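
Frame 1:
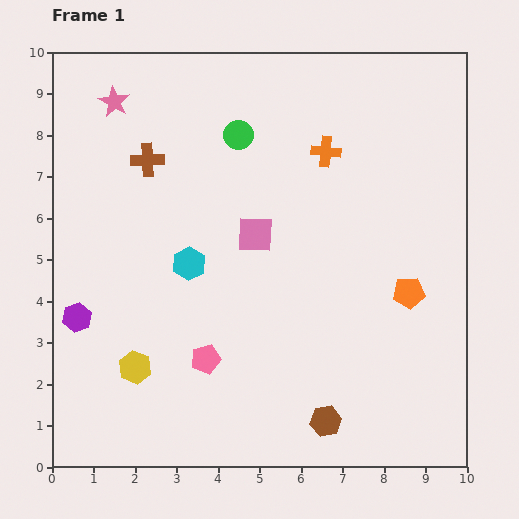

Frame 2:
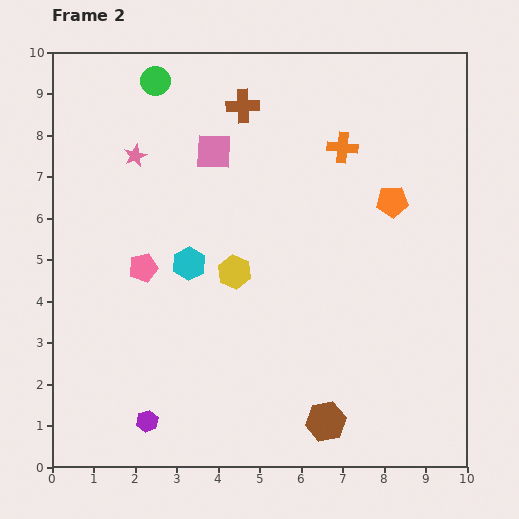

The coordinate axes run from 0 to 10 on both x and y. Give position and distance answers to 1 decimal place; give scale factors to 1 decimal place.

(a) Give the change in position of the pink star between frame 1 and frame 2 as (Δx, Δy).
(0.5, -1.3)

The pink star was at (1.5, 8.8) in frame 1 and (2.0, 7.5) in frame 2.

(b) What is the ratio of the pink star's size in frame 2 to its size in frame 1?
0.7×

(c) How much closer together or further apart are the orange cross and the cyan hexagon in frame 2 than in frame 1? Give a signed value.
+0.3

Distance in frame 1: 4.3. Distance in frame 2: 4.6.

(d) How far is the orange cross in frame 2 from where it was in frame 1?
0.4

The orange cross moved from (6.6, 7.6) to (7.0, 7.7), a distance of √(0.4² + 0.1²) ≈ 0.4.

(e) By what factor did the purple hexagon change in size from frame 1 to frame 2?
0.7×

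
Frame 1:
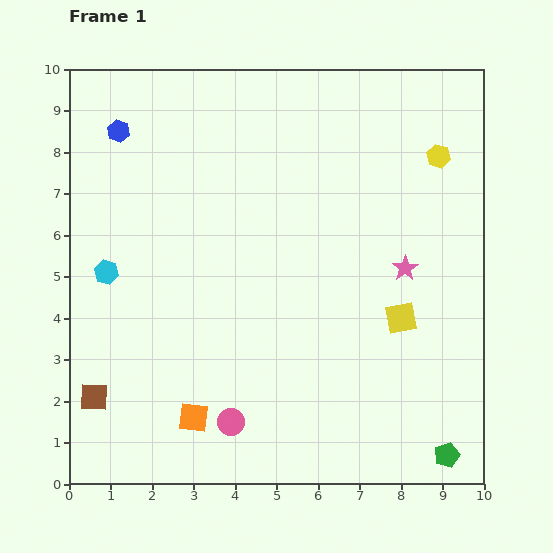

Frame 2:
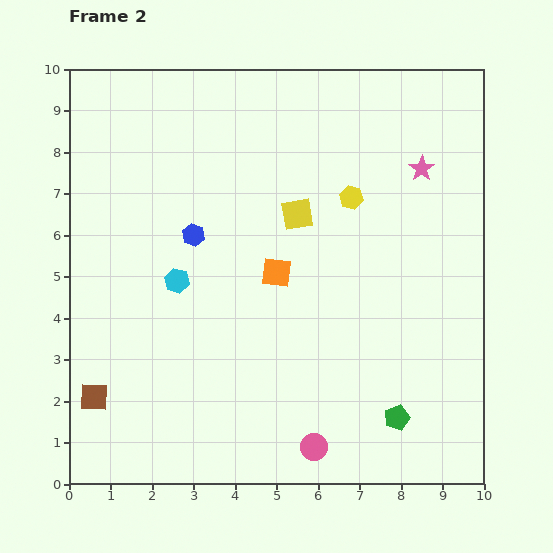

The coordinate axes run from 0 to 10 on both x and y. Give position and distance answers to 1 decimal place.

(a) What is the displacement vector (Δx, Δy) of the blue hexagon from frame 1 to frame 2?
(1.8, -2.5)

The blue hexagon was at (1.2, 8.5) in frame 1 and (3.0, 6.0) in frame 2.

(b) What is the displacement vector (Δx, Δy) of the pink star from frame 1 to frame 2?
(0.4, 2.4)

The pink star was at (8.1, 5.2) in frame 1 and (8.5, 7.6) in frame 2.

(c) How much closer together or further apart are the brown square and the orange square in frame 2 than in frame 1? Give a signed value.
+2.8

Distance in frame 1: 2.5. Distance in frame 2: 5.3.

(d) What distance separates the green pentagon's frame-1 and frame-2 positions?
1.5

The green pentagon moved from (9.1, 0.7) to (7.9, 1.6), a distance of √(1.2² + 0.9²) ≈ 1.5.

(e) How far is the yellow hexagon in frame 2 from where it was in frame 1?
2.3

The yellow hexagon moved from (8.9, 7.9) to (6.8, 6.9), a distance of √(2.1² + 1.0²) ≈ 2.3.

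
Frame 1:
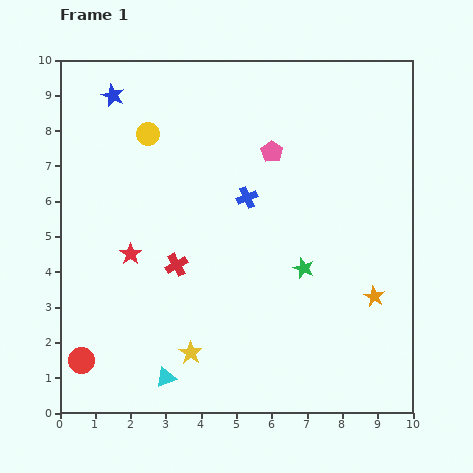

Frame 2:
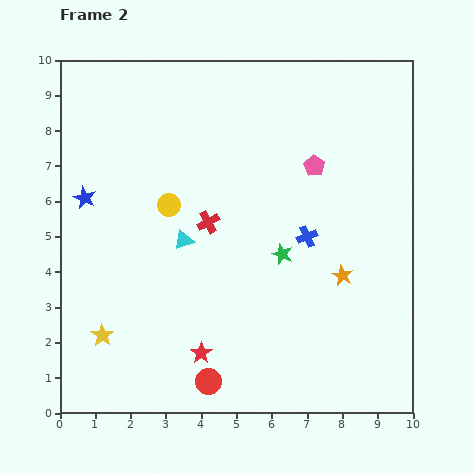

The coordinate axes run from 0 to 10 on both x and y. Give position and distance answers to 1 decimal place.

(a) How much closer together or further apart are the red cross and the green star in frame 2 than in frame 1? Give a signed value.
-1.3

Distance in frame 1: 3.6. Distance in frame 2: 2.3.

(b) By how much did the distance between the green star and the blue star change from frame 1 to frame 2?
-1.5

Distance in frame 1: 7.3. Distance in frame 2: 5.8.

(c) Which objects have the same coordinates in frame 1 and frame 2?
none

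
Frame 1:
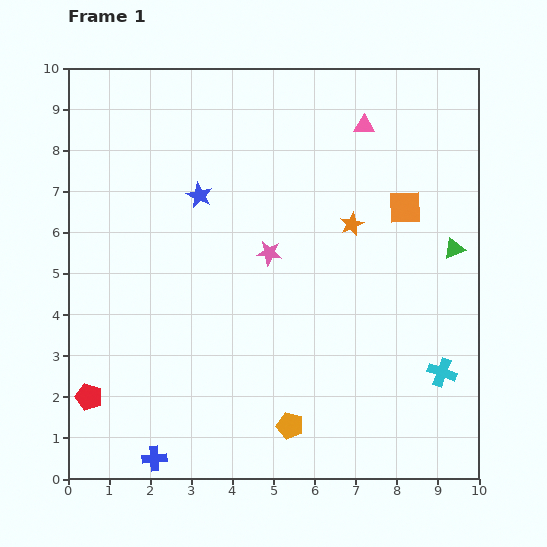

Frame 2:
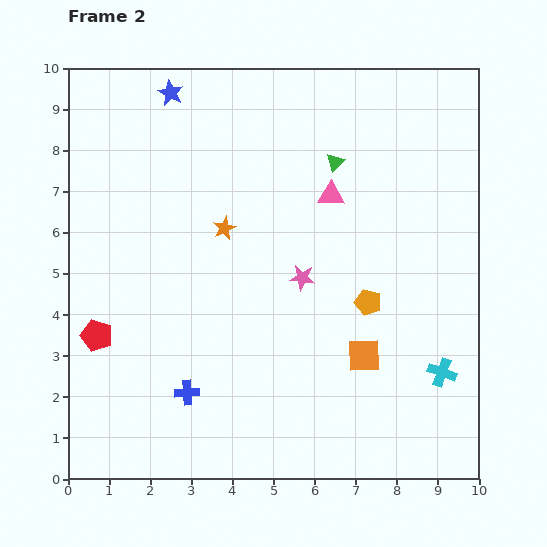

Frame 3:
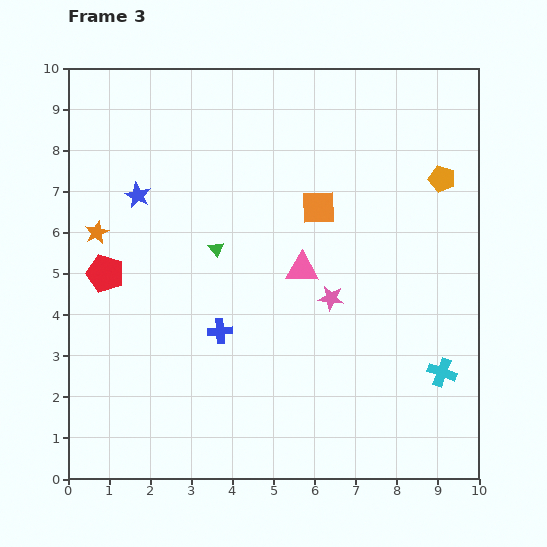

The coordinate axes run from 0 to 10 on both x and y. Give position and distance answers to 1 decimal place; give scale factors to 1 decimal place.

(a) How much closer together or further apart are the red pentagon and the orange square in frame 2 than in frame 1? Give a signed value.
-2.5

Distance in frame 1: 9.0. Distance in frame 2: 6.5.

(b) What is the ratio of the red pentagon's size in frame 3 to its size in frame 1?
1.4×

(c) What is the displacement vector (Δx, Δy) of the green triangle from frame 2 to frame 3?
(-2.9, -2.1)

The green triangle was at (6.5, 7.7) in frame 2 and (3.6, 5.6) in frame 3.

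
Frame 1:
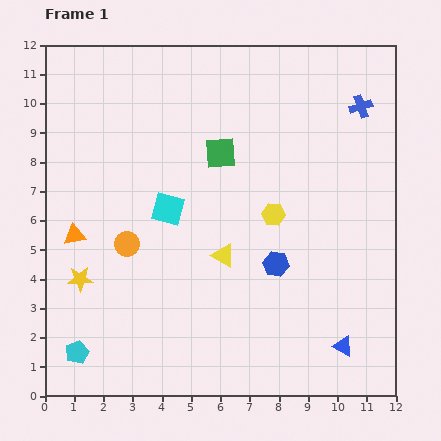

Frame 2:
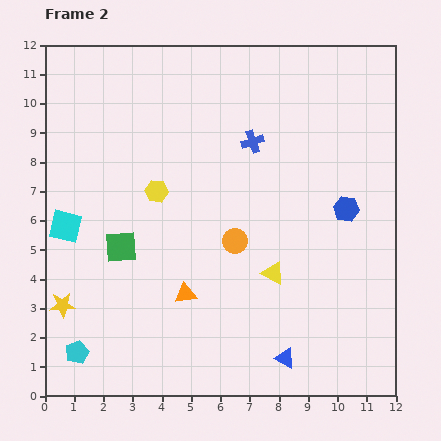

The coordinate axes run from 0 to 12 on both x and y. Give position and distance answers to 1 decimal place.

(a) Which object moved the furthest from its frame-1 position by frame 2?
the green square

(moved 4.7; next 4.3)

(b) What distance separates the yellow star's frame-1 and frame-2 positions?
1.1

The yellow star moved from (1.2, 4.0) to (0.6, 3.1), a distance of √(0.6² + 0.9²) ≈ 1.1.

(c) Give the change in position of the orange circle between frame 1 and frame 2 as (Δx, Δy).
(3.7, 0.1)

The orange circle was at (2.8, 5.2) in frame 1 and (6.5, 5.3) in frame 2.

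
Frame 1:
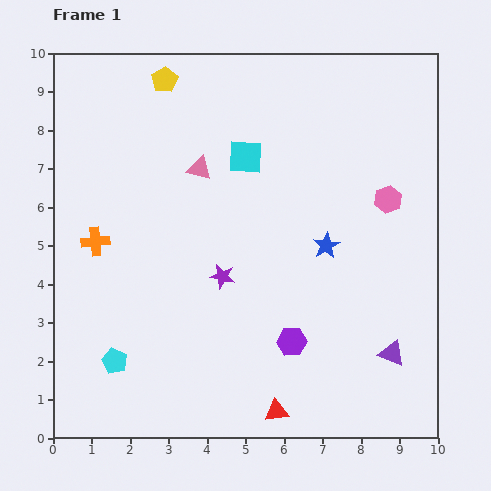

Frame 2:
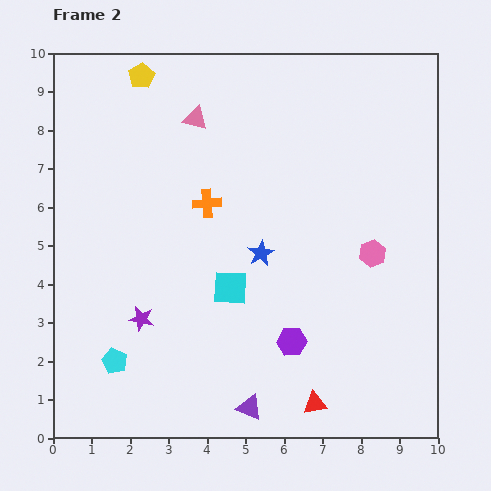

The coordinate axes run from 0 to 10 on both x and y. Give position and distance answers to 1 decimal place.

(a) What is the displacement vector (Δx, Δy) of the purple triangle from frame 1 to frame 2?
(-3.7, -1.4)

The purple triangle was at (8.8, 2.2) in frame 1 and (5.1, 0.8) in frame 2.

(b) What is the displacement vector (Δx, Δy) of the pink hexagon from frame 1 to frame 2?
(-0.4, -1.4)

The pink hexagon was at (8.7, 6.2) in frame 1 and (8.3, 4.8) in frame 2.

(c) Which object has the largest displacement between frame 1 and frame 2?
the purple triangle

(moved 4.0; next 3.4)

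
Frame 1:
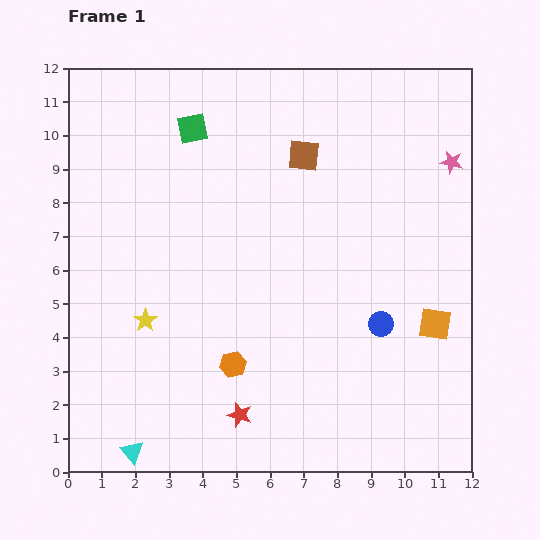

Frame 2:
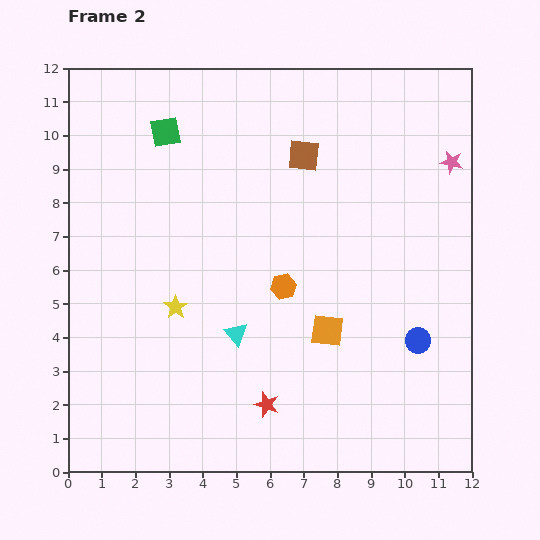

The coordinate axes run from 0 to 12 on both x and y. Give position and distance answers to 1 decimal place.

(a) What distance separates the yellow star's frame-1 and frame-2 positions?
1.0

The yellow star moved from (2.3, 4.5) to (3.2, 4.9), a distance of √(0.9² + 0.4²) ≈ 1.0.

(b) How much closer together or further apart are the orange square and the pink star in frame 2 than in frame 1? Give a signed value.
+1.4

Distance in frame 1: 4.8. Distance in frame 2: 6.2.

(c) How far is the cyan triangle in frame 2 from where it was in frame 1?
4.7

The cyan triangle moved from (1.9, 0.6) to (5.0, 4.1), a distance of √(3.1² + 3.5²) ≈ 4.7.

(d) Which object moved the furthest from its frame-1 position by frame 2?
the cyan triangle

(moved 4.7; next 3.2)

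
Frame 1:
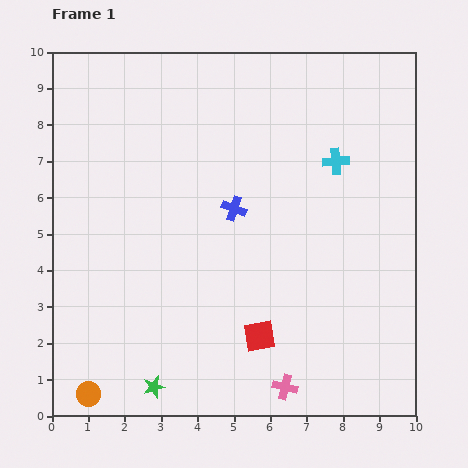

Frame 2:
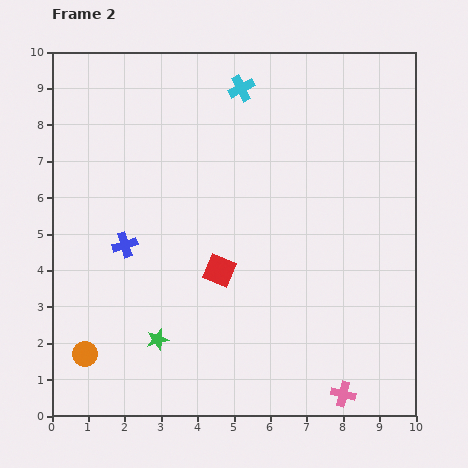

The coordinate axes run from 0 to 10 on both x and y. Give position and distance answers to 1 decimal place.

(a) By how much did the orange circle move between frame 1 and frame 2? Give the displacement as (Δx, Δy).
(-0.1, 1.1)

The orange circle was at (1.0, 0.6) in frame 1 and (0.9, 1.7) in frame 2.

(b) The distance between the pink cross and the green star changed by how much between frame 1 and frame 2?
+1.7

Distance in frame 1: 3.6. Distance in frame 2: 5.3.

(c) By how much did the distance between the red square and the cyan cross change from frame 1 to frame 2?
-0.2

Distance in frame 1: 5.2. Distance in frame 2: 5.0.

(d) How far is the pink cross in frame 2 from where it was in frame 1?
1.6

The pink cross moved from (6.4, 0.8) to (8.0, 0.6), a distance of √(1.6² + 0.2²) ≈ 1.6.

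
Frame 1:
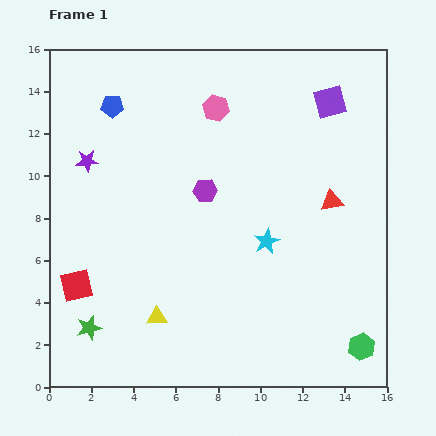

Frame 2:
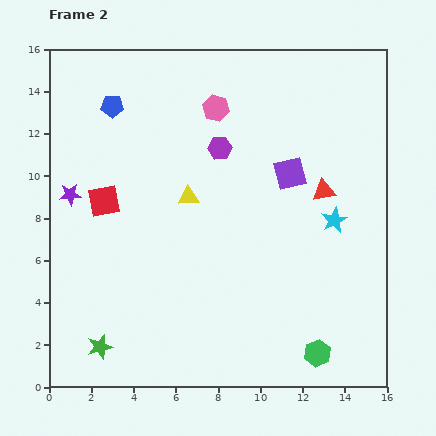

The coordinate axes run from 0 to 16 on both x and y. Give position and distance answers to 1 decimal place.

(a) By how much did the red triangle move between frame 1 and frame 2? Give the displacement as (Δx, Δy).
(-0.4, 0.5)

The red triangle was at (13.4, 8.8) in frame 1 and (13.0, 9.3) in frame 2.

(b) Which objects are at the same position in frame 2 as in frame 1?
the blue pentagon, the pink hexagon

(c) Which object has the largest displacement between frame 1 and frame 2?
the yellow triangle

(moved 5.9; next 4.2)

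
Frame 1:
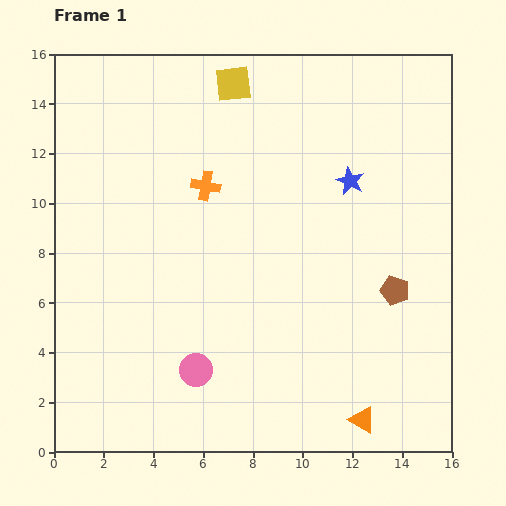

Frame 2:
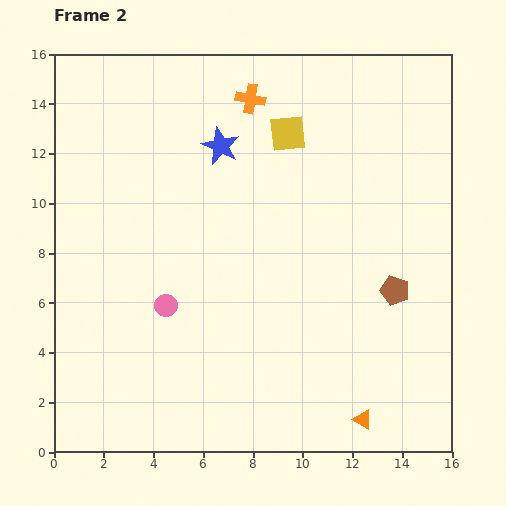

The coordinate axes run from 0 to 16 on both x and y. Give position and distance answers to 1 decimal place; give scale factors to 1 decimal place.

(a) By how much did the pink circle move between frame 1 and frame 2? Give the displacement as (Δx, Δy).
(-1.2, 2.6)

The pink circle was at (5.7, 3.3) in frame 1 and (4.5, 5.9) in frame 2.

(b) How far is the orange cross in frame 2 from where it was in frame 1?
3.9

The orange cross moved from (6.1, 10.7) to (7.9, 14.2), a distance of √(1.8² + 3.5²) ≈ 3.9.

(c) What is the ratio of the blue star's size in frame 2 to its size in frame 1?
1.3×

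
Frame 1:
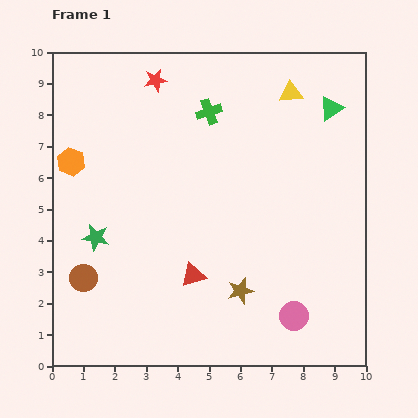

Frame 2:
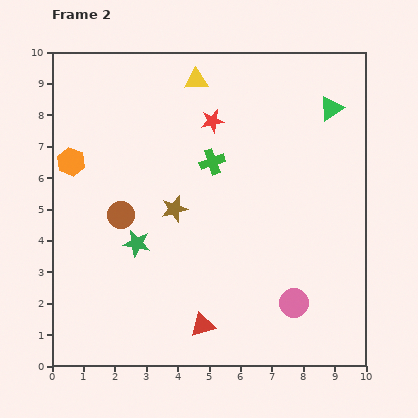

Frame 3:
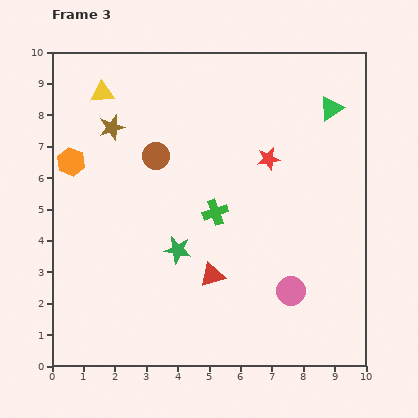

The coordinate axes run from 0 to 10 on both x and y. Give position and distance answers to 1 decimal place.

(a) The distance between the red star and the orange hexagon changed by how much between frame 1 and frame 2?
+1.0

Distance in frame 1: 3.7. Distance in frame 2: 4.7.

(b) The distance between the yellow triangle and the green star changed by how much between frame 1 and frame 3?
-2.2

Distance in frame 1: 7.7. Distance in frame 3: 5.5.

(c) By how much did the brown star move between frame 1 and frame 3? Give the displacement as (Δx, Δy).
(-4.1, 5.2)

The brown star was at (6.0, 2.4) in frame 1 and (1.9, 7.6) in frame 3.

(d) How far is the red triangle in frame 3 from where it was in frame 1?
0.6

The red triangle moved from (4.5, 2.9) to (5.1, 2.9), a distance of √(0.6² + 0.0²) ≈ 0.6.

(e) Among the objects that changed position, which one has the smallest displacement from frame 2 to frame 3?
the pink circle

(moved 0.4)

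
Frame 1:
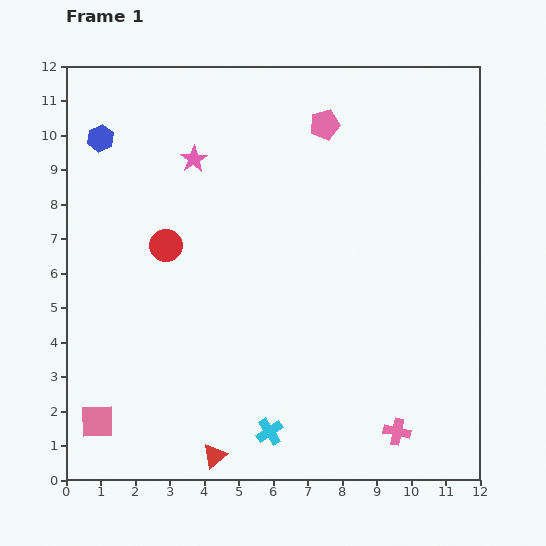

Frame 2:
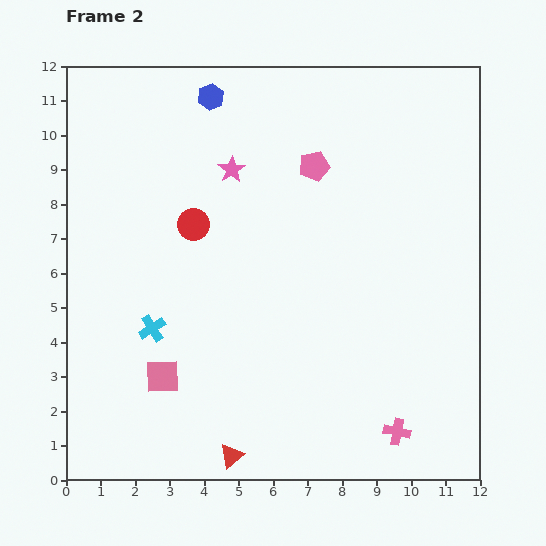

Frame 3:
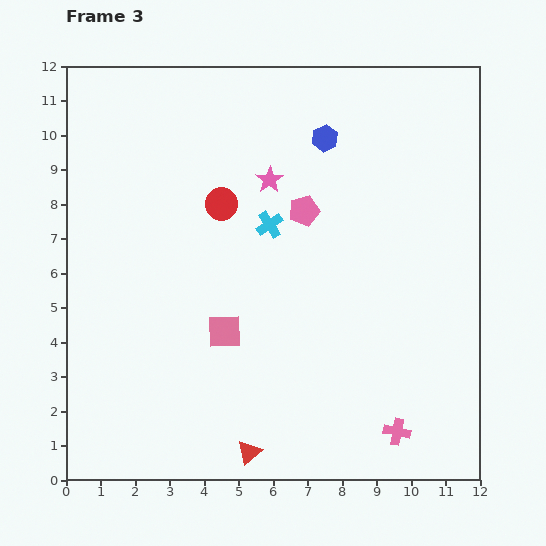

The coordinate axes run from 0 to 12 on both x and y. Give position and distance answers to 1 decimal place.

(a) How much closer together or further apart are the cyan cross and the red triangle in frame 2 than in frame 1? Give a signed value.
+2.7

Distance in frame 1: 1.7. Distance in frame 2: 4.4.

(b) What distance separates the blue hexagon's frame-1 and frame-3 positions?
6.5

The blue hexagon moved from (1.0, 9.9) to (7.5, 9.9), a distance of √(6.5² + 0.0²) ≈ 6.5.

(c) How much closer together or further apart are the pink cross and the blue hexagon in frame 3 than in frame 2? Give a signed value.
-2.3

Distance in frame 2: 11.1. Distance in frame 3: 8.8.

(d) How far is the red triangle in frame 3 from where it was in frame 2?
0.5

The red triangle moved from (4.8, 0.7) to (5.3, 0.8), a distance of √(0.5² + 0.1²) ≈ 0.5.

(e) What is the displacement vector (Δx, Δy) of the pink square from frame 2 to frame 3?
(1.8, 1.3)

The pink square was at (2.8, 3.0) in frame 2 and (4.6, 4.3) in frame 3.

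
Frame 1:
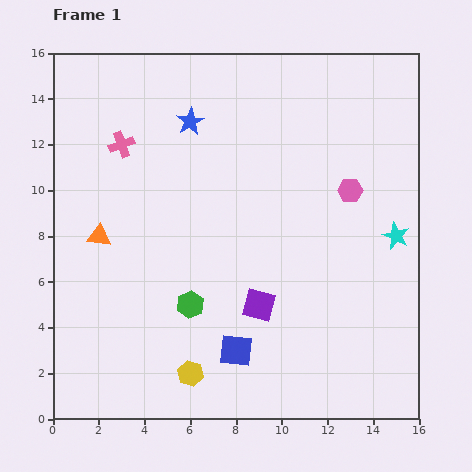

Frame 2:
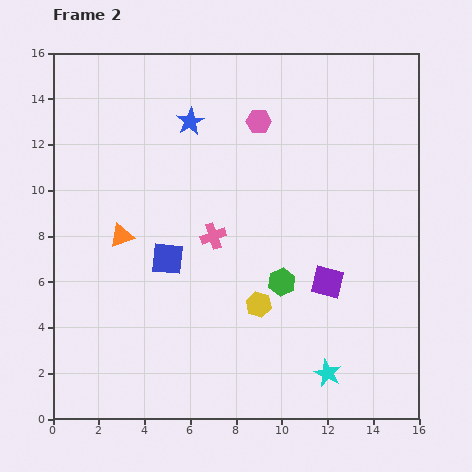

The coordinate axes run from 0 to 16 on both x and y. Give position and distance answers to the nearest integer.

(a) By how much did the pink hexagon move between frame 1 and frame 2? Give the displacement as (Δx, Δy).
(-4, 3)

The pink hexagon was at (13, 10) in frame 1 and (9, 13) in frame 2.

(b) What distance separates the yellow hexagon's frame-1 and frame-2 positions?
4

The yellow hexagon moved from (6, 2) to (9, 5), a distance of √(3² + 3²) ≈ 4.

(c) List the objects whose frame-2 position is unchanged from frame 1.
the blue star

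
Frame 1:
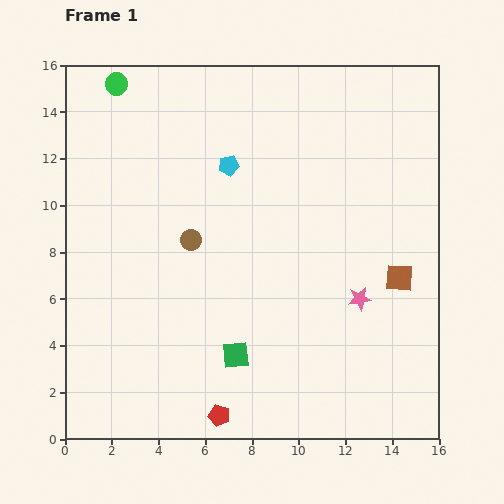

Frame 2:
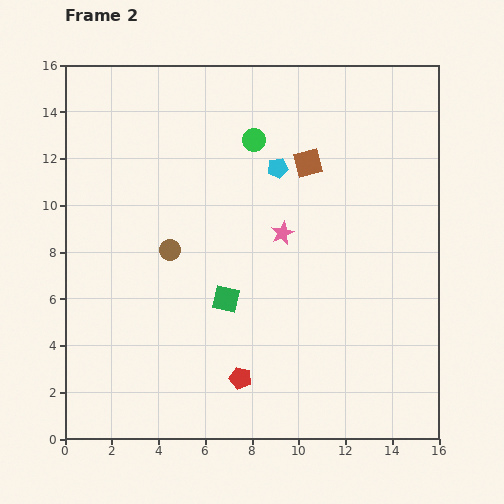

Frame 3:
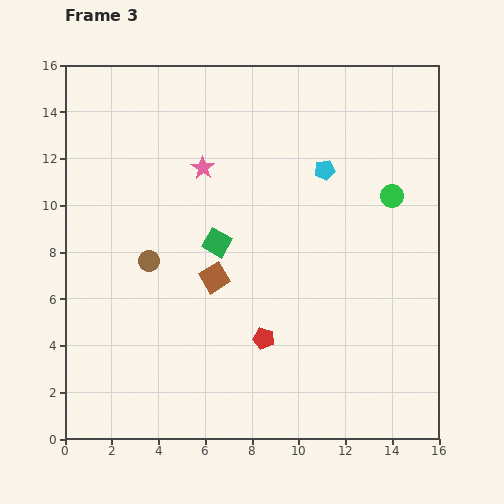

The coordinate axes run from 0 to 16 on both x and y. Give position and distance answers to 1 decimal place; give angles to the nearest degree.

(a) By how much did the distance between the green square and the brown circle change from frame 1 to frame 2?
-2.1

Distance in frame 1: 5.3. Distance in frame 2: 3.2.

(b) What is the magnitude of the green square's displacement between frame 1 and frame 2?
2.4

The green square moved from (7.3, 3.6) to (6.9, 6.0), a distance of √(0.4² + 2.4²) ≈ 2.4.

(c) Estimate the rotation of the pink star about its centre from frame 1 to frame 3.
31° counter-clockwise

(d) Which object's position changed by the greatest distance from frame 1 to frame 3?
the green circle

(moved 12.7; next 8.7)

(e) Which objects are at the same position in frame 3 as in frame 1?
none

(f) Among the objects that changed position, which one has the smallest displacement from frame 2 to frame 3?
the brown circle

(moved 1.0)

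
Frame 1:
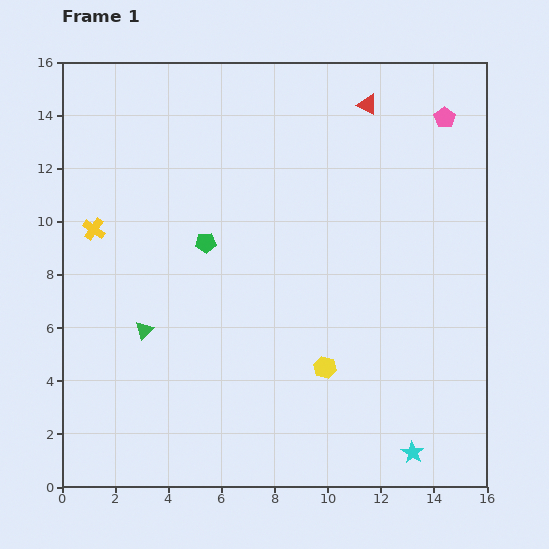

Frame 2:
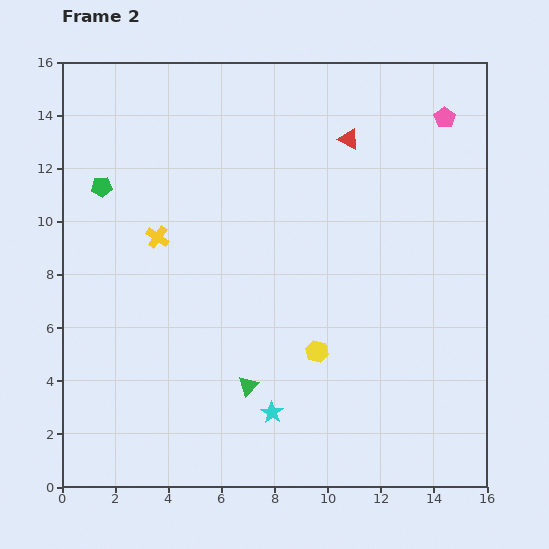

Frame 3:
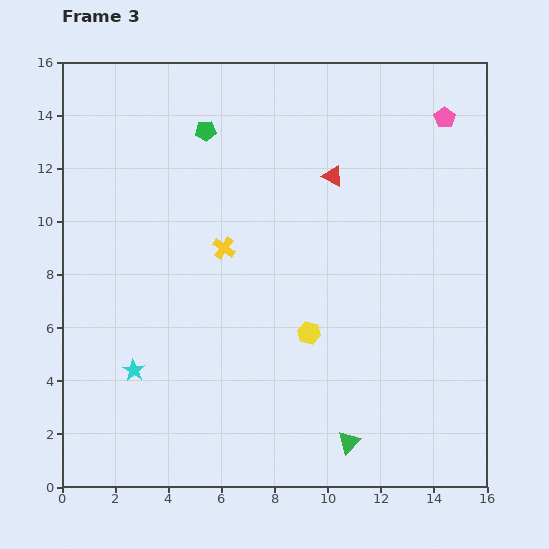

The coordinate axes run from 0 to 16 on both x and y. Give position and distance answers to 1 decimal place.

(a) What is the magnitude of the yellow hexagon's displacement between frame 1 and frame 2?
0.7

The yellow hexagon moved from (9.9, 4.5) to (9.6, 5.1), a distance of √(0.3² + 0.6²) ≈ 0.7.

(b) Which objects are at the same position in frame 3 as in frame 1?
the pink pentagon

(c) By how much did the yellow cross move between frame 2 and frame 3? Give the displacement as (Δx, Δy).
(2.5, -0.4)

The yellow cross was at (3.6, 9.4) in frame 2 and (6.1, 9.0) in frame 3.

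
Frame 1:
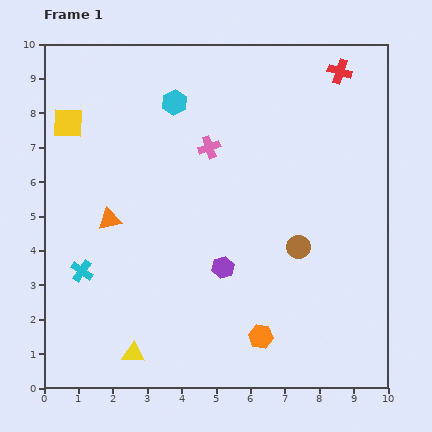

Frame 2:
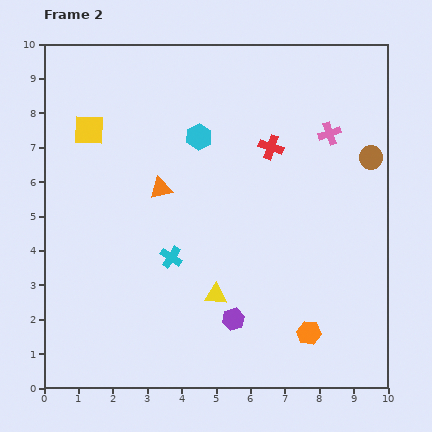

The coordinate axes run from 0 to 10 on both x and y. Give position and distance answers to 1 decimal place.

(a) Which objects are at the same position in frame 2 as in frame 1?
none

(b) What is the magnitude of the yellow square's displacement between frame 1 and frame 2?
0.6

The yellow square moved from (0.7, 7.7) to (1.3, 7.5), a distance of √(0.6² + 0.2²) ≈ 0.6.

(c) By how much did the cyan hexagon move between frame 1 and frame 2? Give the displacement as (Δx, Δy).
(0.7, -1.0)

The cyan hexagon was at (3.8, 8.3) in frame 1 and (4.5, 7.3) in frame 2.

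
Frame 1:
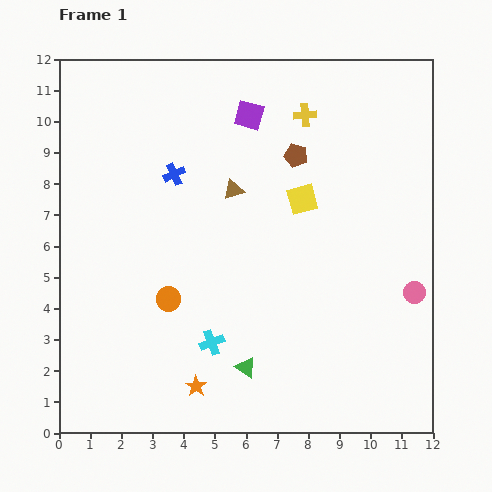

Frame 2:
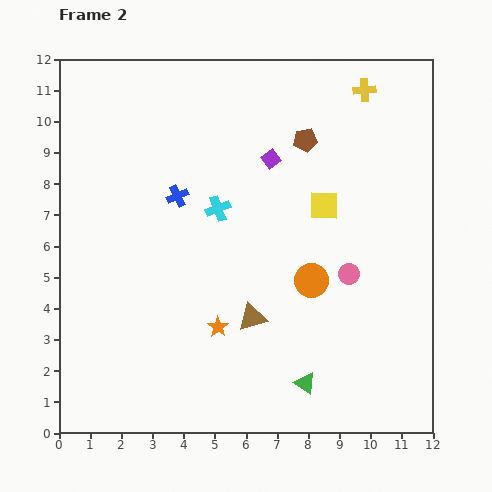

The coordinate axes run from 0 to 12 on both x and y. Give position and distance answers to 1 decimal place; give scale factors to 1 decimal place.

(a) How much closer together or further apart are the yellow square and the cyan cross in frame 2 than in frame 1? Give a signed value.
-2.0

Distance in frame 1: 5.4. Distance in frame 2: 3.4.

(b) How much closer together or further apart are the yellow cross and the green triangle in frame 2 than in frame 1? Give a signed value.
+1.3

Distance in frame 1: 8.3. Distance in frame 2: 9.6.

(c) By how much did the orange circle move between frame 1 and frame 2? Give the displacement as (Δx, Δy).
(4.6, 0.6)

The orange circle was at (3.5, 4.3) in frame 1 and (8.1, 4.9) in frame 2.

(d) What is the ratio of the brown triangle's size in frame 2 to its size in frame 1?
1.4×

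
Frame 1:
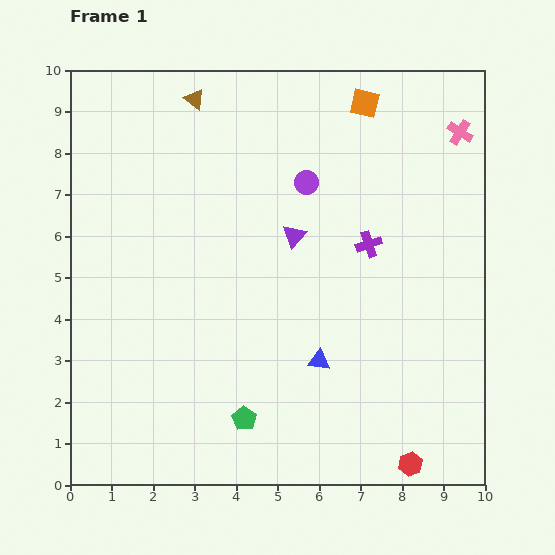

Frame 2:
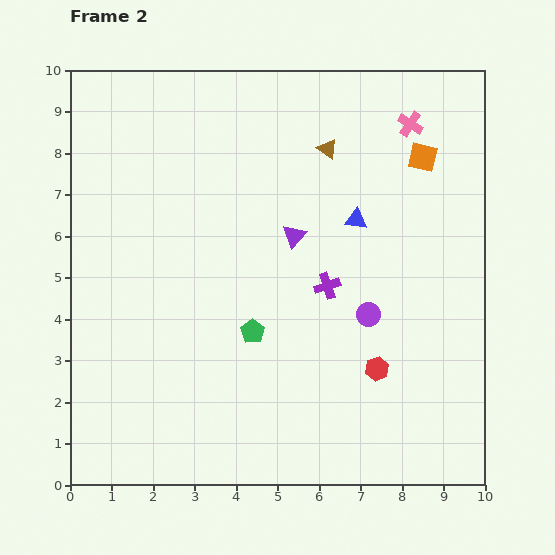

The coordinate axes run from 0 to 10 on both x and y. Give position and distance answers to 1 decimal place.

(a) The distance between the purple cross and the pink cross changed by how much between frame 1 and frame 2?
+0.9

Distance in frame 1: 3.5. Distance in frame 2: 4.4.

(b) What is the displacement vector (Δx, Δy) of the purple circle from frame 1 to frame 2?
(1.5, -3.2)

The purple circle was at (5.7, 7.3) in frame 1 and (7.2, 4.1) in frame 2.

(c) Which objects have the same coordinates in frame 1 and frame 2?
the purple triangle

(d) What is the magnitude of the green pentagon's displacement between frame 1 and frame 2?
2.1

The green pentagon moved from (4.2, 1.6) to (4.4, 3.7), a distance of √(0.2² + 2.1²) ≈ 2.1.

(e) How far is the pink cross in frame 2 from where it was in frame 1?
1.2

The pink cross moved from (9.4, 8.5) to (8.2, 8.7), a distance of √(1.2² + 0.2²) ≈ 1.2.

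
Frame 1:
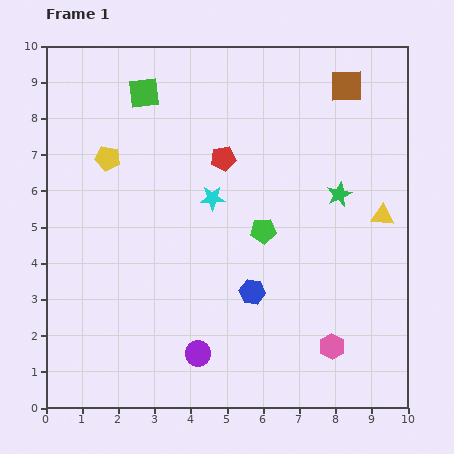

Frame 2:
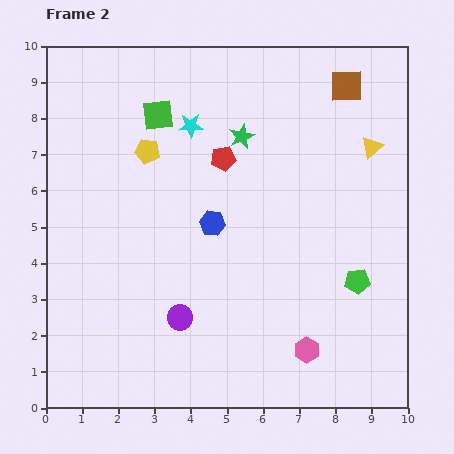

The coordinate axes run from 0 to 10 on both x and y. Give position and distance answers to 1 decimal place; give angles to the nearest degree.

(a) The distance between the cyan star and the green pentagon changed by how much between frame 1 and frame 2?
+4.6

Distance in frame 1: 1.7. Distance in frame 2: 6.3.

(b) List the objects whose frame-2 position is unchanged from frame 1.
the red pentagon, the brown square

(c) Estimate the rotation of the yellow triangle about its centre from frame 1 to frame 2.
46° counter-clockwise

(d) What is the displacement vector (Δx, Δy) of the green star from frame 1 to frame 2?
(-2.7, 1.6)

The green star was at (8.1, 5.9) in frame 1 and (5.4, 7.5) in frame 2.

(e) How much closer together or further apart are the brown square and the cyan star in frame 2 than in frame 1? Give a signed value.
-0.4

Distance in frame 1: 4.8. Distance in frame 2: 4.4.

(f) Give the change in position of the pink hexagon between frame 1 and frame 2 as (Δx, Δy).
(-0.7, -0.1)

The pink hexagon was at (7.9, 1.7) in frame 1 and (7.2, 1.6) in frame 2.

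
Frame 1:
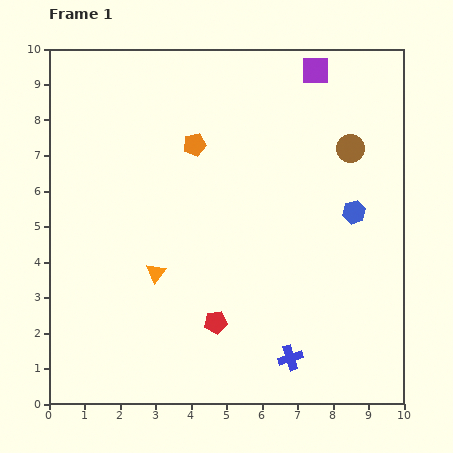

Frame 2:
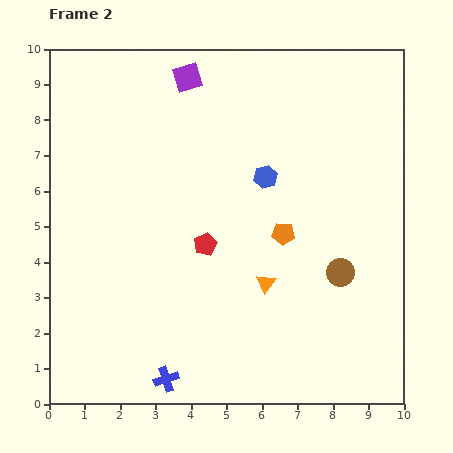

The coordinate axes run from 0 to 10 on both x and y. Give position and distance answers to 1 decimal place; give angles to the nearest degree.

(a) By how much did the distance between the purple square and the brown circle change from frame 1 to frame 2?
+4.6

Distance in frame 1: 2.4. Distance in frame 2: 7.0.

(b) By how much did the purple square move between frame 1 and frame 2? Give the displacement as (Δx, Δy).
(-3.6, -0.2)

The purple square was at (7.5, 9.4) in frame 1 and (3.9, 9.2) in frame 2.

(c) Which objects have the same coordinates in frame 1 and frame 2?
none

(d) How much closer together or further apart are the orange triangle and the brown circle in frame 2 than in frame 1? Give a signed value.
-4.4

Distance in frame 1: 6.5. Distance in frame 2: 2.1.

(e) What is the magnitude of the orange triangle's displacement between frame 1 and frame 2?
3.1

The orange triangle moved from (3.0, 3.7) to (6.1, 3.4), a distance of √(3.1² + 0.3²) ≈ 3.1.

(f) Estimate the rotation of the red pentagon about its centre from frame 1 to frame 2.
17° counter-clockwise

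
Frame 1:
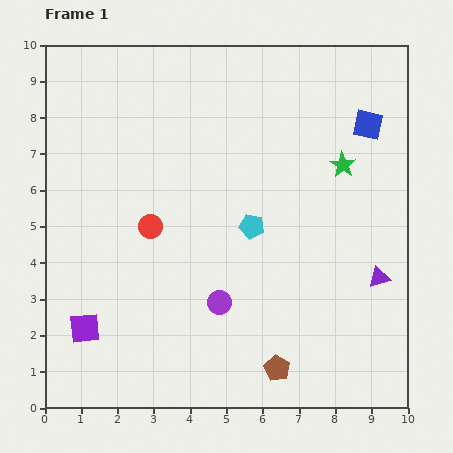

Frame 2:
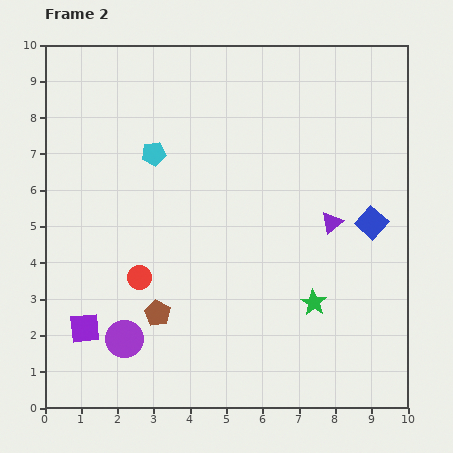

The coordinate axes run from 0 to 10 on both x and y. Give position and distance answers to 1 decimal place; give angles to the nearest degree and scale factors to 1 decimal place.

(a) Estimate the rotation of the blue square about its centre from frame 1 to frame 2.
29° clockwise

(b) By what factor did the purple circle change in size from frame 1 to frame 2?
1.6×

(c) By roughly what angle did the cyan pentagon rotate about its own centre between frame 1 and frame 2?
21° counter-clockwise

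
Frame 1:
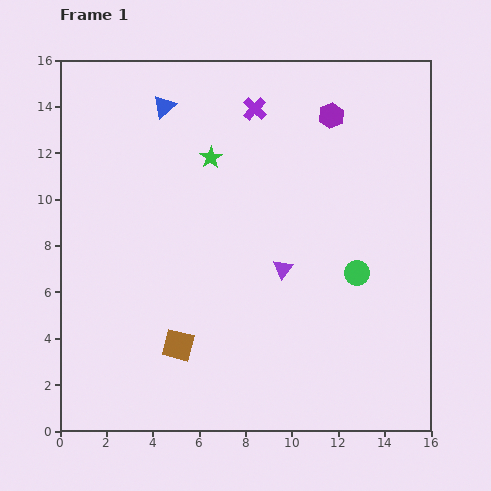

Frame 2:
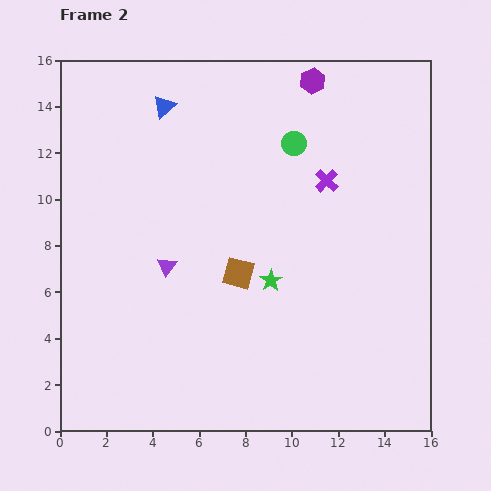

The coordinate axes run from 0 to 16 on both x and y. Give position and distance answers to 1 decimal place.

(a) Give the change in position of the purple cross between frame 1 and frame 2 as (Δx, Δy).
(3.1, -3.1)

The purple cross was at (8.4, 13.9) in frame 1 and (11.5, 10.8) in frame 2.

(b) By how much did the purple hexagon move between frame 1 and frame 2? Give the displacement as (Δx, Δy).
(-0.8, 1.5)

The purple hexagon was at (11.7, 13.6) in frame 1 and (10.9, 15.1) in frame 2.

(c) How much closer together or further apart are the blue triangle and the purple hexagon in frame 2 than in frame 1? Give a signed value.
-0.7

Distance in frame 1: 7.2. Distance in frame 2: 6.5.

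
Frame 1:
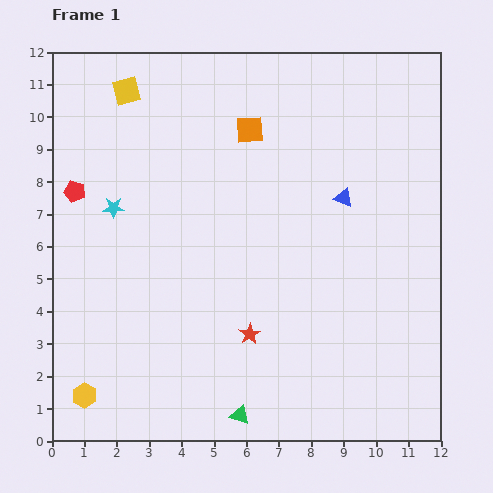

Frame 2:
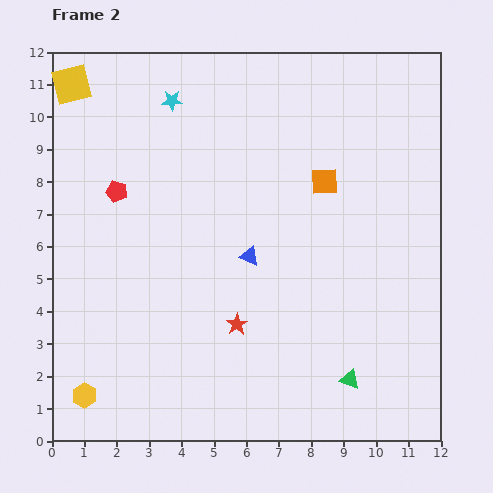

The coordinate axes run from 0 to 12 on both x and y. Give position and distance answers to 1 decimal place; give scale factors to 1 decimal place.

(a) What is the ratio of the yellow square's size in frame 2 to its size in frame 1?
1.4×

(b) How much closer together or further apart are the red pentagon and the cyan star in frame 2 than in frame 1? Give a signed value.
+2.0

Distance in frame 1: 1.3. Distance in frame 2: 3.3.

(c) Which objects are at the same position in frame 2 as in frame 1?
the yellow hexagon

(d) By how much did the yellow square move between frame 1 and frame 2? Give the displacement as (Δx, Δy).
(-1.7, 0.2)

The yellow square was at (2.3, 10.8) in frame 1 and (0.6, 11.0) in frame 2.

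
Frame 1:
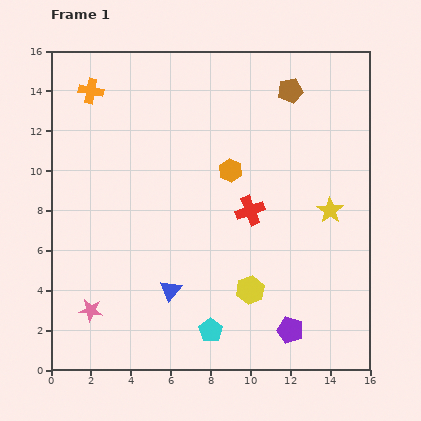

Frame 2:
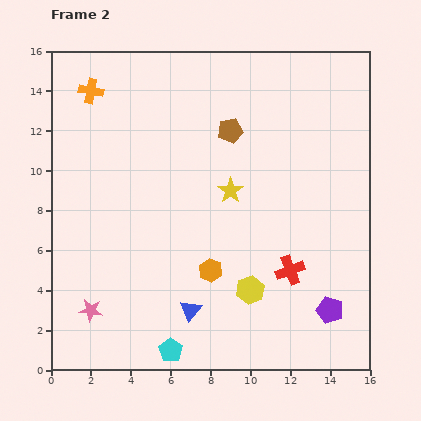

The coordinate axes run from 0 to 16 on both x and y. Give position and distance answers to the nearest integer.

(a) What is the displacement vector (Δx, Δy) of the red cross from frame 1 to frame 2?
(2, -3)

The red cross was at (10, 8) in frame 1 and (12, 5) in frame 2.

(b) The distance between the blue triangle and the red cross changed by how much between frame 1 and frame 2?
-1

Distance in frame 1: 6. Distance in frame 2: 5.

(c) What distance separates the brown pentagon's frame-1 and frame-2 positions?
4

The brown pentagon moved from (12, 14) to (9, 12), a distance of √(3² + 2²) ≈ 4.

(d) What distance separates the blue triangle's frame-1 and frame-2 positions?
1

The blue triangle moved from (6, 4) to (7, 3), a distance of √(1² + 1²) ≈ 1.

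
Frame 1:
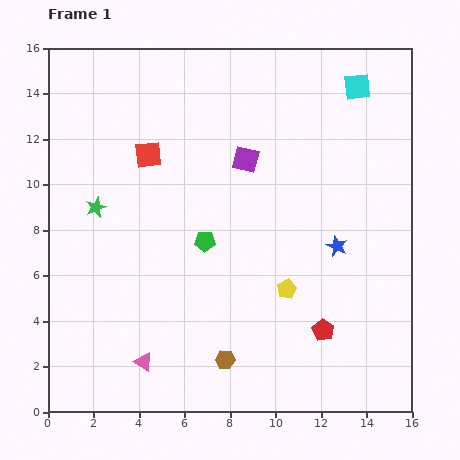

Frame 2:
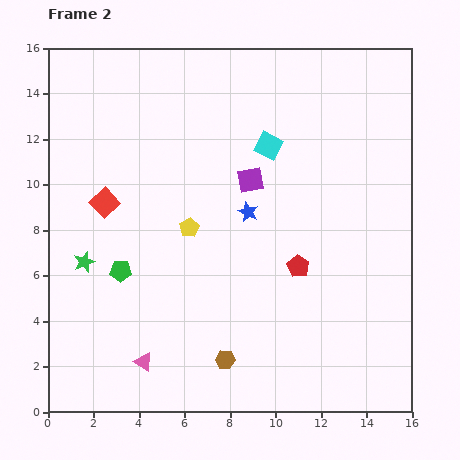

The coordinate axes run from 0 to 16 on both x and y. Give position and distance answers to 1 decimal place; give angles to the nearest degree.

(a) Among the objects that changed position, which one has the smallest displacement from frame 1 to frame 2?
the purple square

(moved 0.9)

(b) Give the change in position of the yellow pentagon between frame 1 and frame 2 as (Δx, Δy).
(-4.3, 2.7)

The yellow pentagon was at (10.5, 5.4) in frame 1 and (6.2, 8.1) in frame 2.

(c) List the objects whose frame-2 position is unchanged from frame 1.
the pink triangle, the brown hexagon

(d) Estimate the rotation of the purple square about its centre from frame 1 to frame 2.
25° counter-clockwise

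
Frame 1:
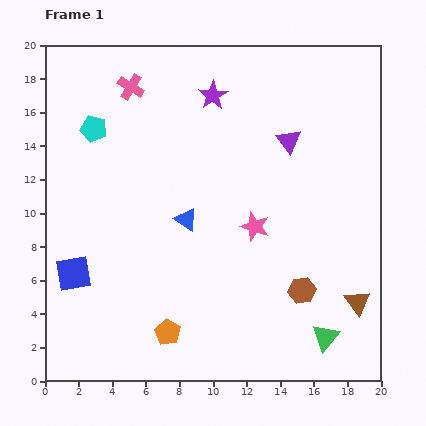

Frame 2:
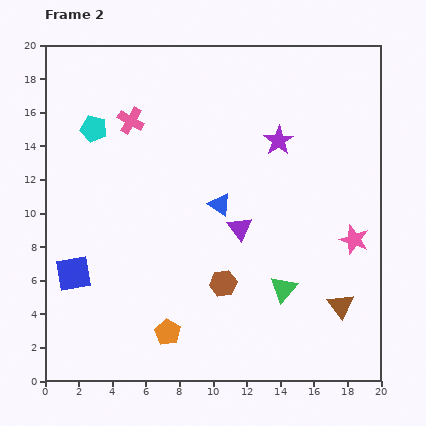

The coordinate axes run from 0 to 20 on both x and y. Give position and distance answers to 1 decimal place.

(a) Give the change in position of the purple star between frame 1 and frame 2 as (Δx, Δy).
(3.9, -2.7)

The purple star was at (10.0, 17.0) in frame 1 and (13.9, 14.3) in frame 2.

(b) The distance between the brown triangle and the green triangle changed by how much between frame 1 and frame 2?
+0.7

Distance in frame 1: 2.8. Distance in frame 2: 3.5.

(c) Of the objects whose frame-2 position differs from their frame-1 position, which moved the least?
the brown triangle

(moved 1.0)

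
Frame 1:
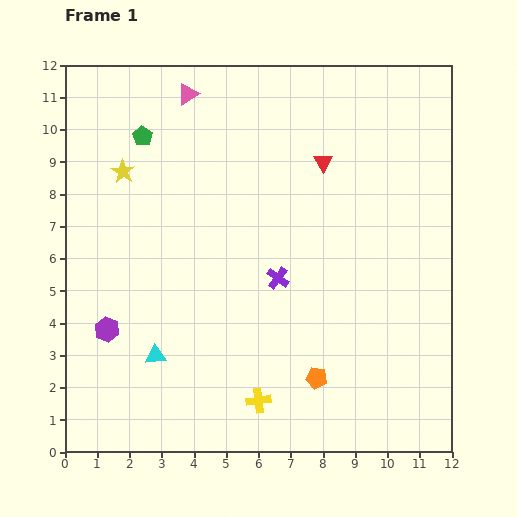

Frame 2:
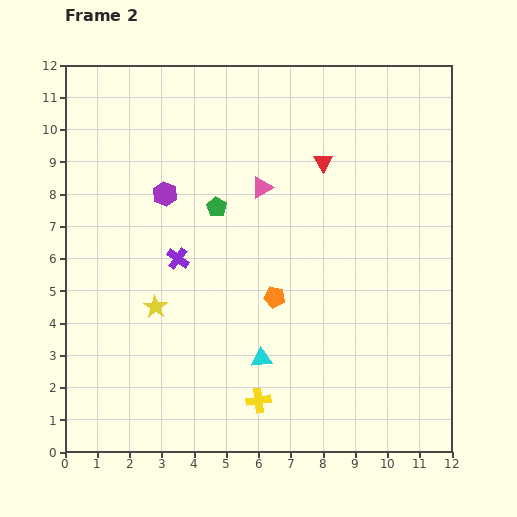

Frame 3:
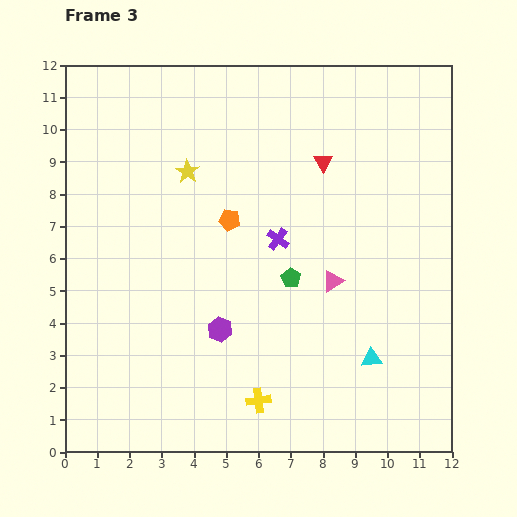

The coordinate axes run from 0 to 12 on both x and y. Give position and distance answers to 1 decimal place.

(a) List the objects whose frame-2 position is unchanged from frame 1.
the yellow cross, the red triangle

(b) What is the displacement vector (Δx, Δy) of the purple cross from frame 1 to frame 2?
(-3.1, 0.6)

The purple cross was at (6.6, 5.4) in frame 1 and (3.5, 6.0) in frame 2.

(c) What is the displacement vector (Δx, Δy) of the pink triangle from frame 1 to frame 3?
(4.5, -5.8)

The pink triangle was at (3.8, 11.1) in frame 1 and (8.3, 5.3) in frame 3.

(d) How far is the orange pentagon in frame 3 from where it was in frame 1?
5.6

The orange pentagon moved from (7.8, 2.3) to (5.1, 7.2), a distance of √(2.7² + 4.9²) ≈ 5.6.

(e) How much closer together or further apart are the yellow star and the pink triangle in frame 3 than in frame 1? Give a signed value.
+2.5

Distance in frame 1: 3.1. Distance in frame 3: 5.6.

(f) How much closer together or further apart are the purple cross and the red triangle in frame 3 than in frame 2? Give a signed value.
-2.6

Distance in frame 2: 5.4. Distance in frame 3: 2.8.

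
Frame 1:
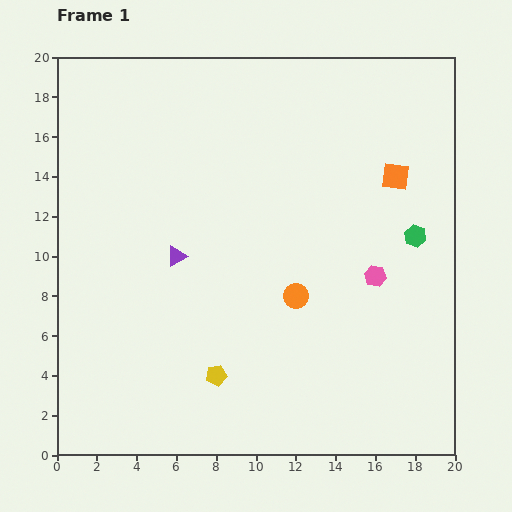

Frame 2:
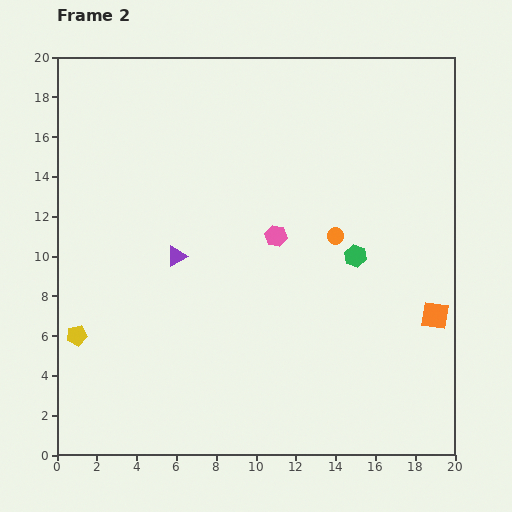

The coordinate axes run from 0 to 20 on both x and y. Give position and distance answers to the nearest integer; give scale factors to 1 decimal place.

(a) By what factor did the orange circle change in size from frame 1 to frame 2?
0.7×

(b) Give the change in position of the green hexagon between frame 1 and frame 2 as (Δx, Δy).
(-3, -1)

The green hexagon was at (18, 11) in frame 1 and (15, 10) in frame 2.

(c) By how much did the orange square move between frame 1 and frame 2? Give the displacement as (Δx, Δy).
(2, -7)

The orange square was at (17, 14) in frame 1 and (19, 7) in frame 2.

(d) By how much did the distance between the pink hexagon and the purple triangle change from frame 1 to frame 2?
-5

Distance in frame 1: 10. Distance in frame 2: 5.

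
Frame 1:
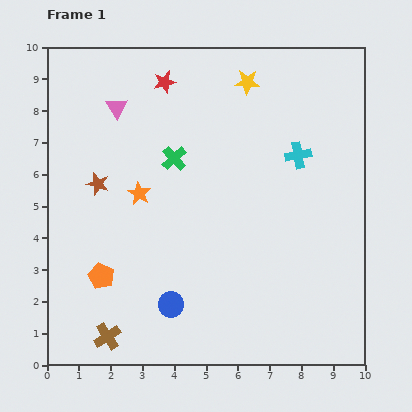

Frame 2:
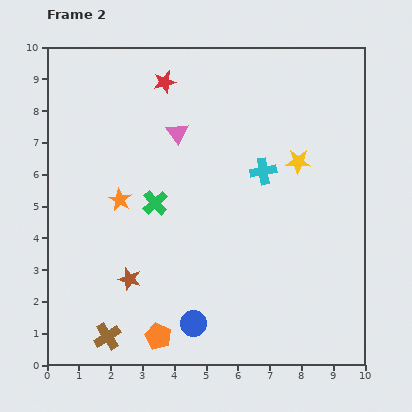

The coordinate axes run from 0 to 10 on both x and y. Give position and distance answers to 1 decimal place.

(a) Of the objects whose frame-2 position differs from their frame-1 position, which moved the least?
the orange star

(moved 0.6)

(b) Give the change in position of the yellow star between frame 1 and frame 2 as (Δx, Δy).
(1.6, -2.5)

The yellow star was at (6.3, 8.9) in frame 1 and (7.9, 6.4) in frame 2.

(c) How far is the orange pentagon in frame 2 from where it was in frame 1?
2.6

The orange pentagon moved from (1.7, 2.8) to (3.5, 0.9), a distance of √(1.8² + 1.9²) ≈ 2.6.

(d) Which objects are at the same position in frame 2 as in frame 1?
the red star, the brown cross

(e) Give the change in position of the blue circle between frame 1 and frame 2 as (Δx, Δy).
(0.7, -0.6)

The blue circle was at (3.9, 1.9) in frame 1 and (4.6, 1.3) in frame 2.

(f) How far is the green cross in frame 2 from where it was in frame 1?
1.5

The green cross moved from (4.0, 6.5) to (3.4, 5.1), a distance of √(0.6² + 1.4²) ≈ 1.5.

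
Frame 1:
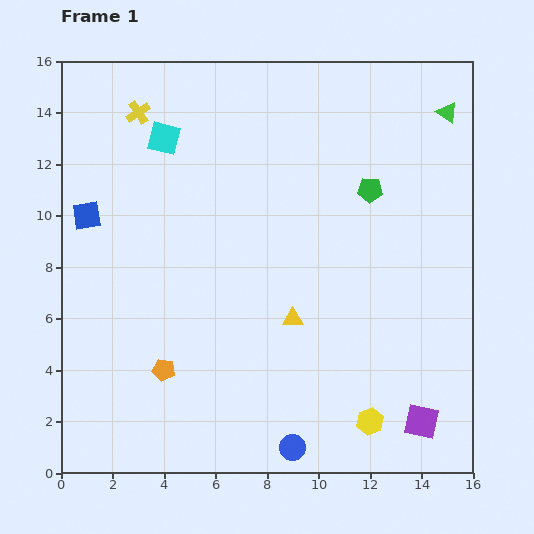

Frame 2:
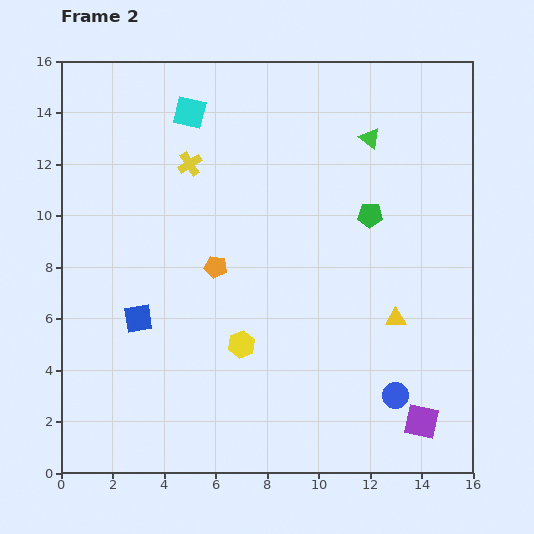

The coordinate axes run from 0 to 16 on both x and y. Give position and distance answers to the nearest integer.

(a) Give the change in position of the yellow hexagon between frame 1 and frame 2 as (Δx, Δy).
(-5, 3)

The yellow hexagon was at (12, 2) in frame 1 and (7, 5) in frame 2.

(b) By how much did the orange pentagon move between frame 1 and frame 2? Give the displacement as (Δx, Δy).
(2, 4)

The orange pentagon was at (4, 4) in frame 1 and (6, 8) in frame 2.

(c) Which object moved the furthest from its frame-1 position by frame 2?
the yellow hexagon

(moved 6; next 4)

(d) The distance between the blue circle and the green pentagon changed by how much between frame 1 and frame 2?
-3

Distance in frame 1: 10. Distance in frame 2: 7.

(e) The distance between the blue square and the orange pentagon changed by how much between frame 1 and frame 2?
-3

Distance in frame 1: 7. Distance in frame 2: 4.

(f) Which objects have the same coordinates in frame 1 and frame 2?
the purple square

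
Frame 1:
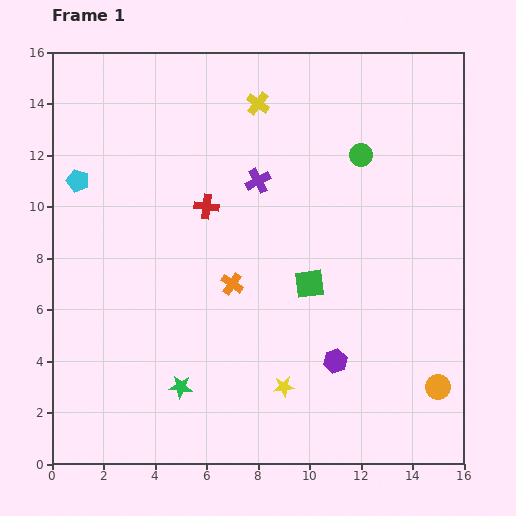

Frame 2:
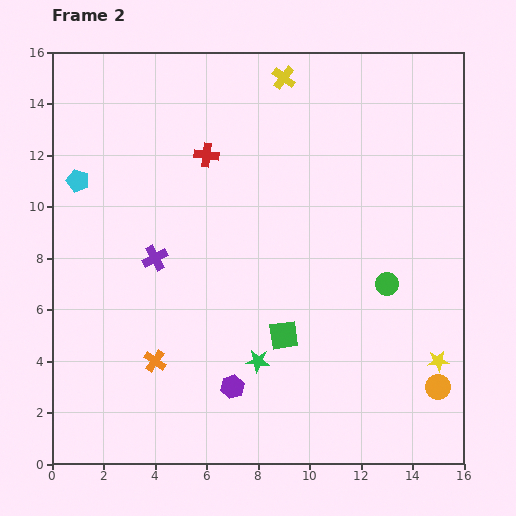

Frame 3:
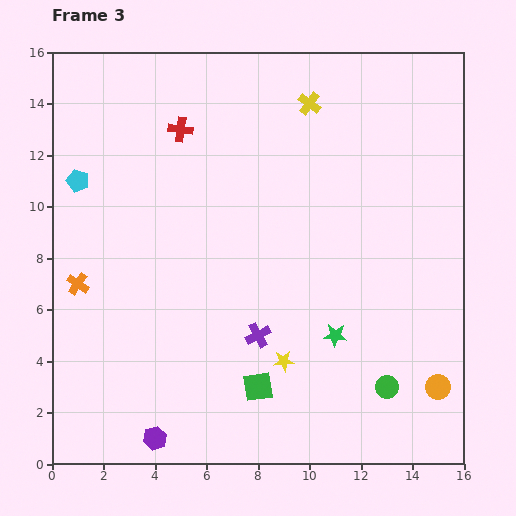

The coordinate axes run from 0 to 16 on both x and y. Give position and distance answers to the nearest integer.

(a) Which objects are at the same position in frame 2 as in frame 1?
the cyan pentagon, the orange circle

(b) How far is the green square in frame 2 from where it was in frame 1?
2

The green square moved from (10, 7) to (9, 5), a distance of √(1² + 2²) ≈ 2.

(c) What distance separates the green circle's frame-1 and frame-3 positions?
9

The green circle moved from (12, 12) to (13, 3), a distance of √(1² + 9²) ≈ 9.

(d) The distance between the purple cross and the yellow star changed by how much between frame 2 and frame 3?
-11

Distance in frame 2: 12. Distance in frame 3: 1.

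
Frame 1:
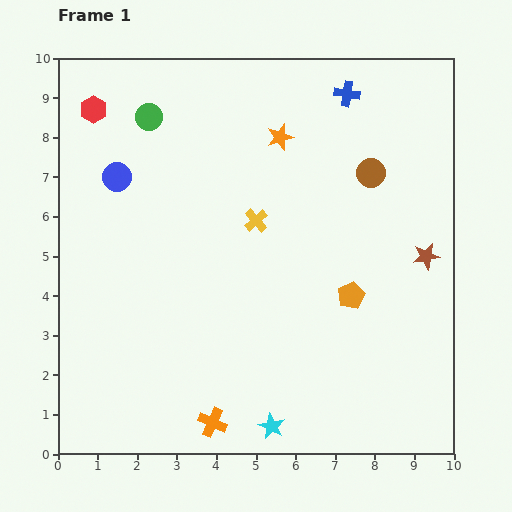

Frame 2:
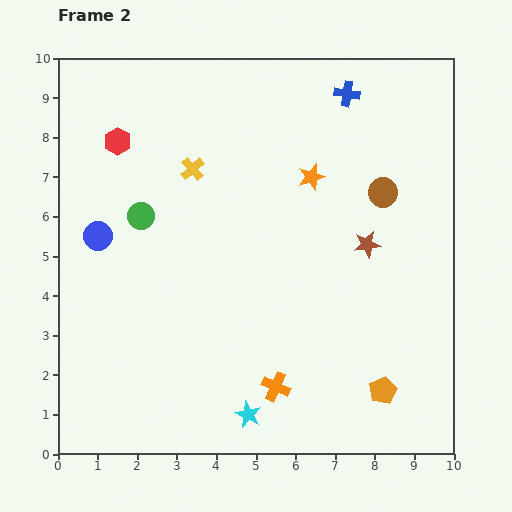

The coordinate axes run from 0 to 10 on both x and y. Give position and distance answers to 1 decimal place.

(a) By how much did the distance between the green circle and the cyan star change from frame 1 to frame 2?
-2.7

Distance in frame 1: 8.4. Distance in frame 2: 5.7.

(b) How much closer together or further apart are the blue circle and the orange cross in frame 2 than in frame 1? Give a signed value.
-0.7

Distance in frame 1: 6.6. Distance in frame 2: 5.9.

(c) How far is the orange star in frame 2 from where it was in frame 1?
1.3

The orange star moved from (5.6, 8.0) to (6.4, 7.0), a distance of √(0.8² + 1.0²) ≈ 1.3.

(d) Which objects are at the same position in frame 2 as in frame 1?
the blue cross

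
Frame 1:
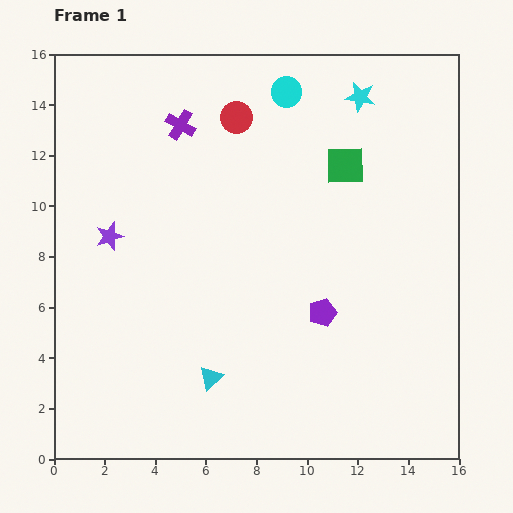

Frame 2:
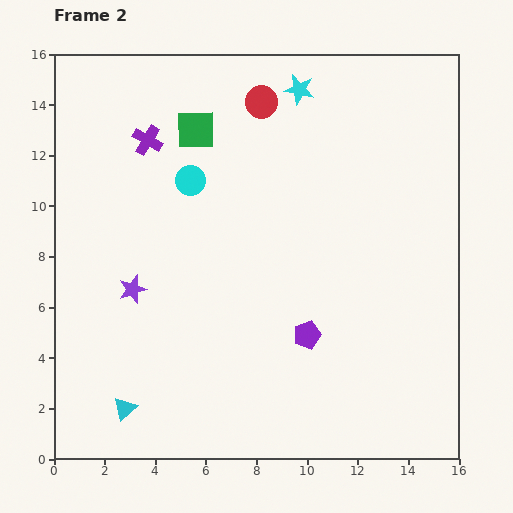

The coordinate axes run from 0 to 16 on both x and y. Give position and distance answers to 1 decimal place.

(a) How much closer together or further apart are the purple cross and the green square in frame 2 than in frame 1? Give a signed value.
-4.8

Distance in frame 1: 6.7. Distance in frame 2: 1.9.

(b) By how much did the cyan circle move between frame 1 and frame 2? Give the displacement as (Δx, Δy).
(-3.8, -3.5)

The cyan circle was at (9.2, 14.5) in frame 1 and (5.4, 11.0) in frame 2.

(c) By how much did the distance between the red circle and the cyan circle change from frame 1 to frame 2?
+2.0

Distance in frame 1: 2.2. Distance in frame 2: 4.2.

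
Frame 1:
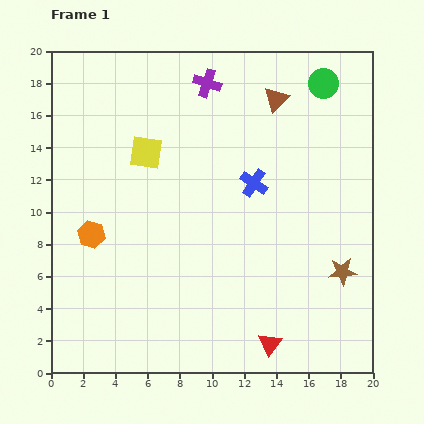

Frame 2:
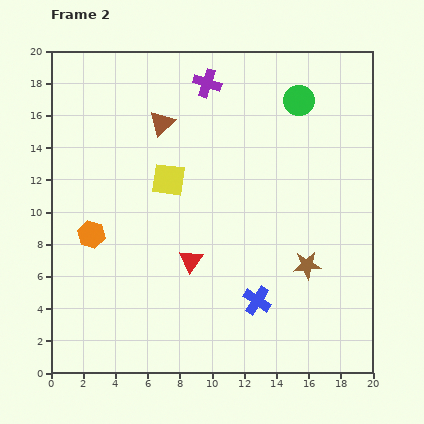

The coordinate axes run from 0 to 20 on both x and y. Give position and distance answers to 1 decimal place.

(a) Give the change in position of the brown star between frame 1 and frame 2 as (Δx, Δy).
(-2.2, 0.4)

The brown star was at (18.1, 6.3) in frame 1 and (15.9, 6.7) in frame 2.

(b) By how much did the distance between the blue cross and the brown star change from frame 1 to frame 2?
-4.0

Distance in frame 1: 7.8. Distance in frame 2: 3.8.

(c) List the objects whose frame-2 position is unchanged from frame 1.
the orange hexagon, the purple cross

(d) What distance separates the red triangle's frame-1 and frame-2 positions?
7.1

The red triangle moved from (13.6, 1.8) to (8.7, 7.0), a distance of √(4.9² + 5.2²) ≈ 7.1.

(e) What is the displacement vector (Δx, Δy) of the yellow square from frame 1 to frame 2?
(1.4, -1.7)

The yellow square was at (5.9, 13.7) in frame 1 and (7.3, 12.0) in frame 2.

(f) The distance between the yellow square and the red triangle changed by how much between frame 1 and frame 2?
-9.0

Distance in frame 1: 14.2. Distance in frame 2: 5.2.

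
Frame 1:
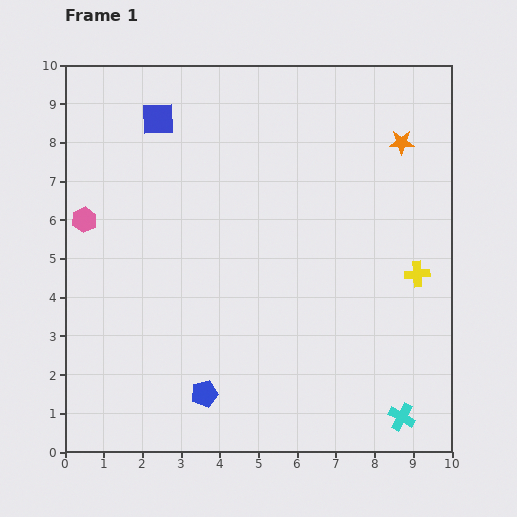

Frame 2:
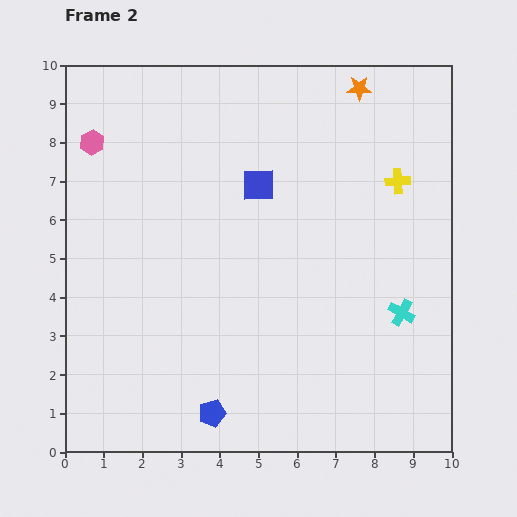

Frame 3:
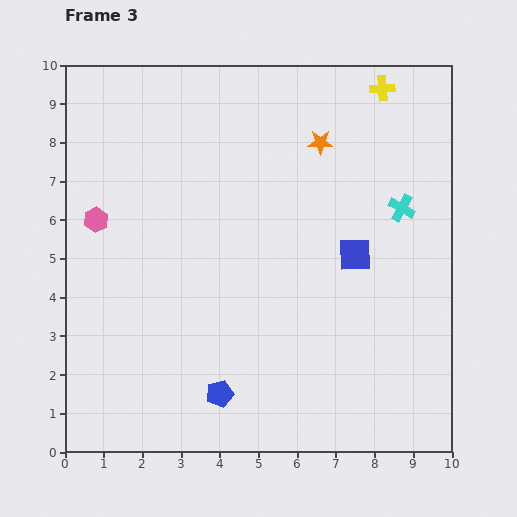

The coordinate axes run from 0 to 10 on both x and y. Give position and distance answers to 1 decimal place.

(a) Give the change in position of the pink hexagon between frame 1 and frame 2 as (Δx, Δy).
(0.2, 2.0)

The pink hexagon was at (0.5, 6.0) in frame 1 and (0.7, 8.0) in frame 2.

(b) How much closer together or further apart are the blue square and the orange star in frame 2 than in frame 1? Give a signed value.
-2.7

Distance in frame 1: 6.3. Distance in frame 2: 3.6.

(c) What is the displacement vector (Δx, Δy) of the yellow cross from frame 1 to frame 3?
(-0.9, 4.8)

The yellow cross was at (9.1, 4.6) in frame 1 and (8.2, 9.4) in frame 3.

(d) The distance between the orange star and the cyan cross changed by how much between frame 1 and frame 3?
-4.4

Distance in frame 1: 7.1. Distance in frame 3: 2.7.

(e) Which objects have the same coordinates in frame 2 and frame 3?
none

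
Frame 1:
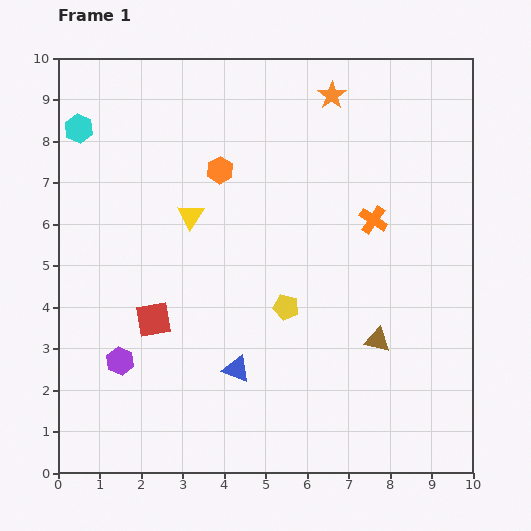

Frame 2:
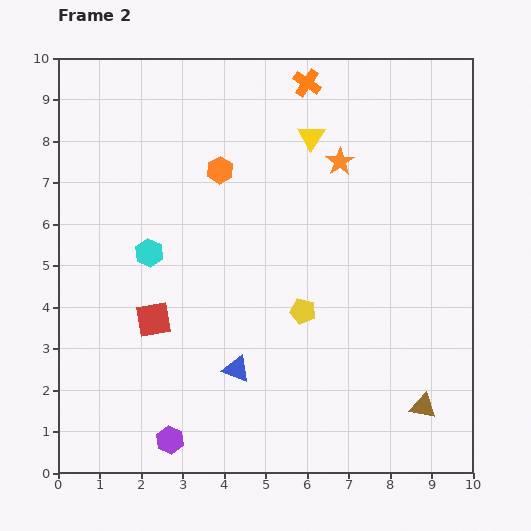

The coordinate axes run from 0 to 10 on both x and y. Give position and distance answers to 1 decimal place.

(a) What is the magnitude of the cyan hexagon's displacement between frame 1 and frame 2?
3.4

The cyan hexagon moved from (0.5, 8.3) to (2.2, 5.3), a distance of √(1.7² + 3.0²) ≈ 3.4.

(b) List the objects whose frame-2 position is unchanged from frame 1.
the red square, the blue triangle, the orange hexagon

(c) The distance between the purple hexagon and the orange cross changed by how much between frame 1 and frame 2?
+2.2

Distance in frame 1: 7.0. Distance in frame 2: 9.2.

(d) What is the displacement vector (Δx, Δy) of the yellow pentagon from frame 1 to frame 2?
(0.4, -0.1)

The yellow pentagon was at (5.5, 4.0) in frame 1 and (5.9, 3.9) in frame 2.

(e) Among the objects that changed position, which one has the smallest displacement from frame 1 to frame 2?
the yellow pentagon

(moved 0.4)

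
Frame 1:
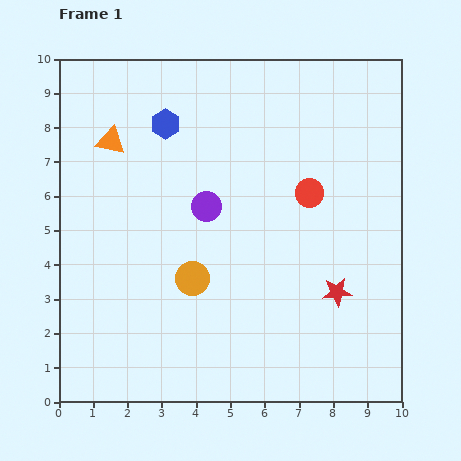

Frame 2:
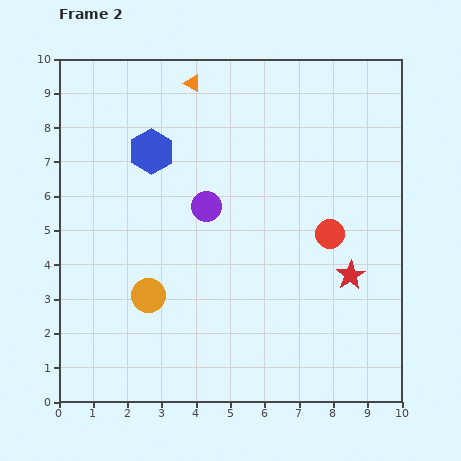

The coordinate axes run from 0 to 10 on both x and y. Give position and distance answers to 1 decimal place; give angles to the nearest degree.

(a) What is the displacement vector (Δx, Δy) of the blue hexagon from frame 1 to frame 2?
(-0.4, -0.8)

The blue hexagon was at (3.1, 8.1) in frame 1 and (2.7, 7.3) in frame 2.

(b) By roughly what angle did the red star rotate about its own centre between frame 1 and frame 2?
25° counter-clockwise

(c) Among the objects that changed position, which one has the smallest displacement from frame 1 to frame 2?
the red star

(moved 0.6)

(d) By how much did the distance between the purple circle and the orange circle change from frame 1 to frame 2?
+1.0

Distance in frame 1: 2.1. Distance in frame 2: 3.1.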